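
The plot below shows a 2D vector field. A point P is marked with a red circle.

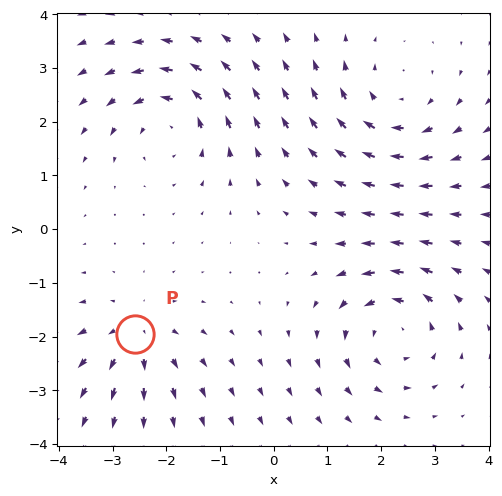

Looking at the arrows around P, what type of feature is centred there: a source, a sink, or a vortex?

source

At P (-2.6, -2.0) the arrows spread outward. Divergence about +4, curl ≈0 — positive divergence with near-zero curl is a source.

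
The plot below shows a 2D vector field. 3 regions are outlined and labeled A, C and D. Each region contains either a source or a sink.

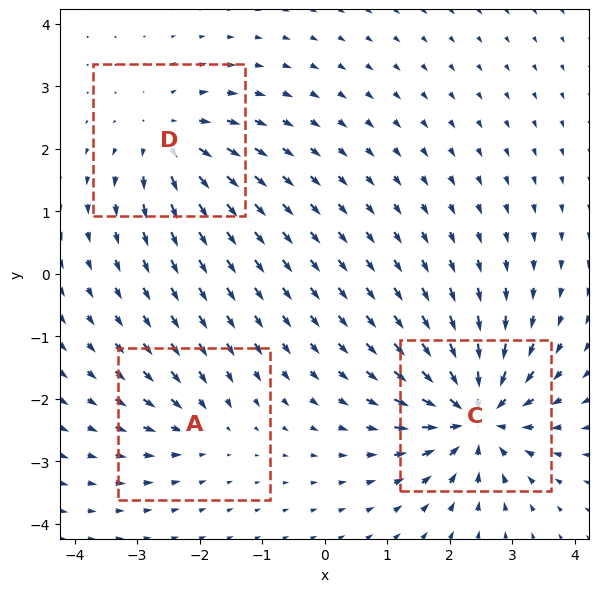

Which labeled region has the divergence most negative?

C

Divergence at each region's feature centre — A: about -2, C: about -6, D: about +4. Region C is most negative.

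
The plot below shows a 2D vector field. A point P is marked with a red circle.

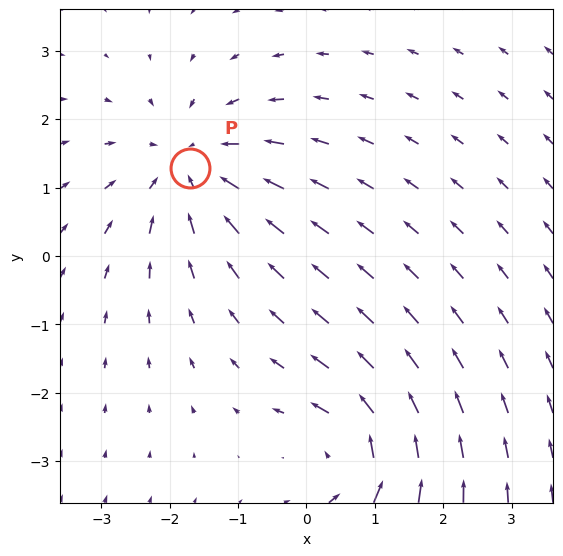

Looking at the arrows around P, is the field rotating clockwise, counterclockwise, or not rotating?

not rotating

Near P at (-1.7, 1.3) the arrows show no circulation. The curl there is ≈0.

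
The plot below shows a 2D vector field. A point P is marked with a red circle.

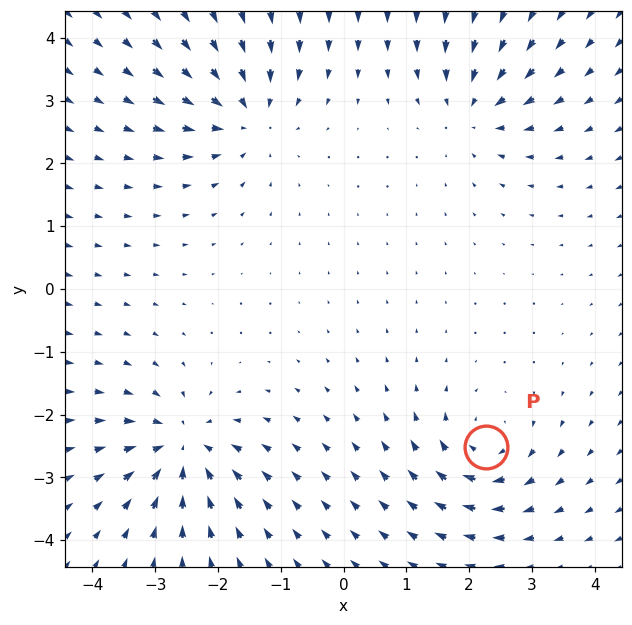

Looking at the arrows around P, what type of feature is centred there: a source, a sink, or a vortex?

At P (2.3, -2.5) the arrows circulate clockwise. Divergence ≈0, curl about -4 — near-zero divergence with nonzero curl is a vortex.

vortex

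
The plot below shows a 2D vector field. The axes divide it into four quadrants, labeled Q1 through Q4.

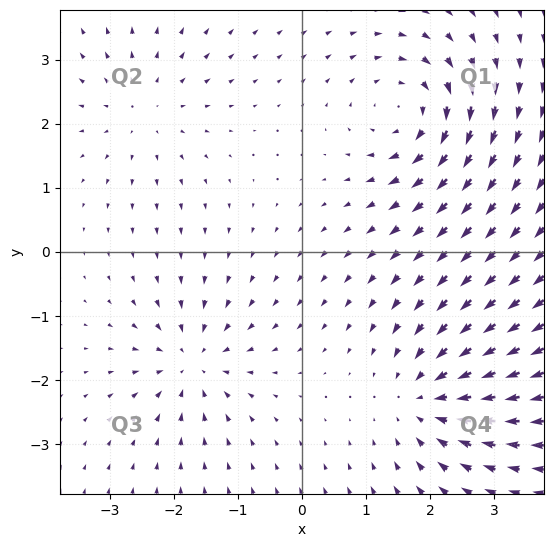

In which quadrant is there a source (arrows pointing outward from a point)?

The source sits at approximately (-2.5, 2.2), which lies in quadrant Q2. The divergence there is about +3, positive as expected for a source.

Q2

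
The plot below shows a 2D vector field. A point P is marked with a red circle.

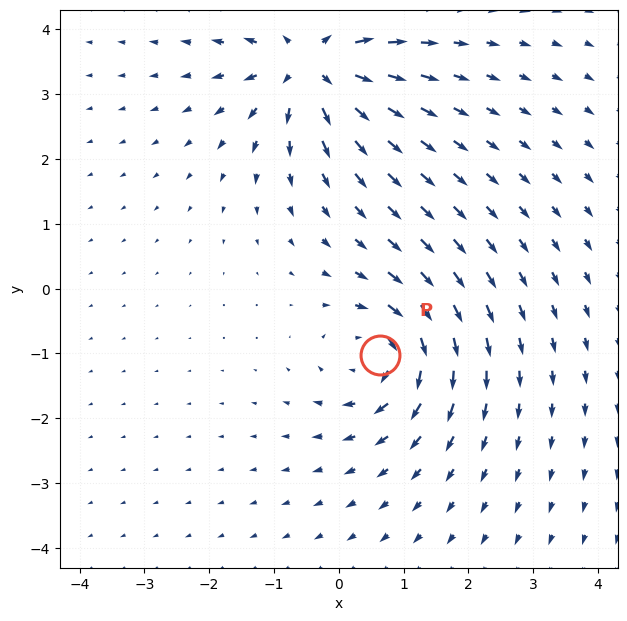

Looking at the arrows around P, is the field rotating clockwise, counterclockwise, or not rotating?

clockwise

Near P at (0.6, -1.0) the arrows circulate clockwise. The curl (z-component) there is about -5; negative curl means clockwise rotation.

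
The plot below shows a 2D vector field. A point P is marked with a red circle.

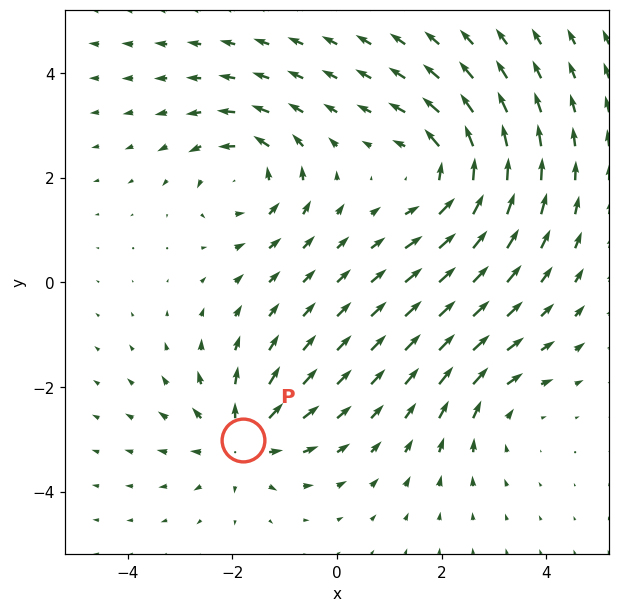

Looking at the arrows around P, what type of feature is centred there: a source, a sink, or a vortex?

At P (-1.8, -3.0) the arrows spread outward. Divergence about +4, curl ≈0 — positive divergence with near-zero curl is a source.

source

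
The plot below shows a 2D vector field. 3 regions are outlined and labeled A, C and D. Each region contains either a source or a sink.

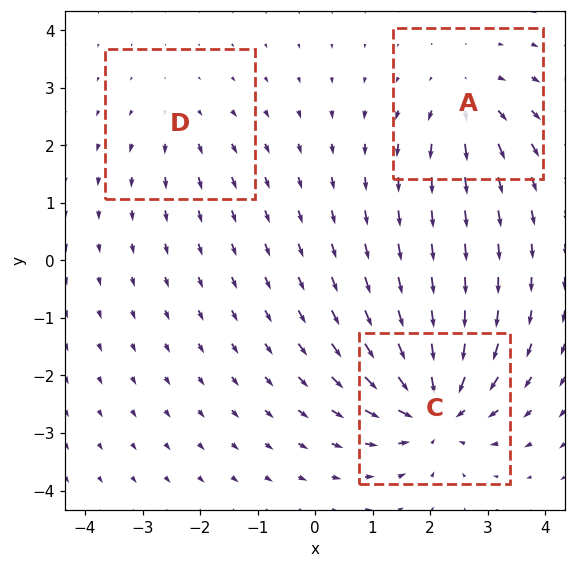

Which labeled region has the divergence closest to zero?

D

Divergence at each region's feature centre — A: about +3, C: about -6, D: about +2. Region D is closest to zero.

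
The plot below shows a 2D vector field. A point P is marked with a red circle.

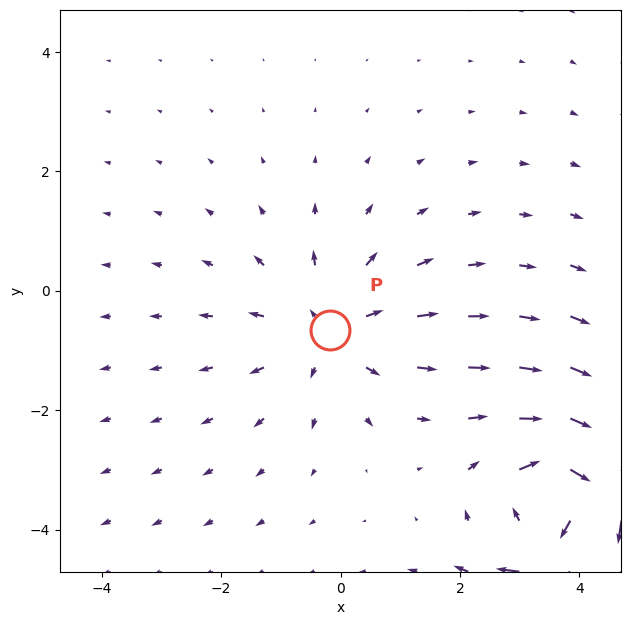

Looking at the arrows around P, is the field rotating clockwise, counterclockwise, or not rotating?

not rotating

Near P at (-0.2, -0.7) the arrows show no circulation. The curl there is ≈0.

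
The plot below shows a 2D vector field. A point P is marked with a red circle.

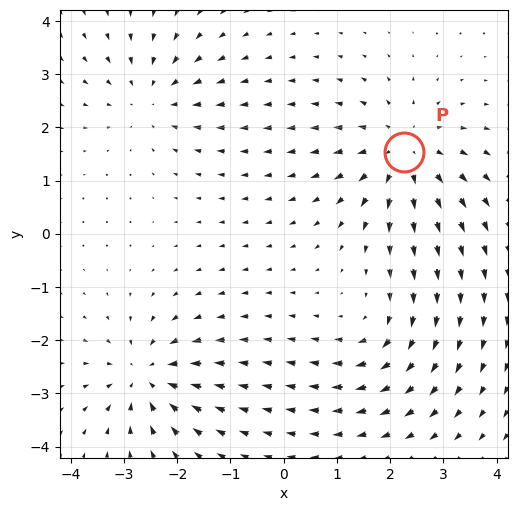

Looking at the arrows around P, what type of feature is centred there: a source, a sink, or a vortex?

At P (2.3, 1.5) the arrows spread outward. Divergence about +4, curl ≈0 — positive divergence with near-zero curl is a source.

source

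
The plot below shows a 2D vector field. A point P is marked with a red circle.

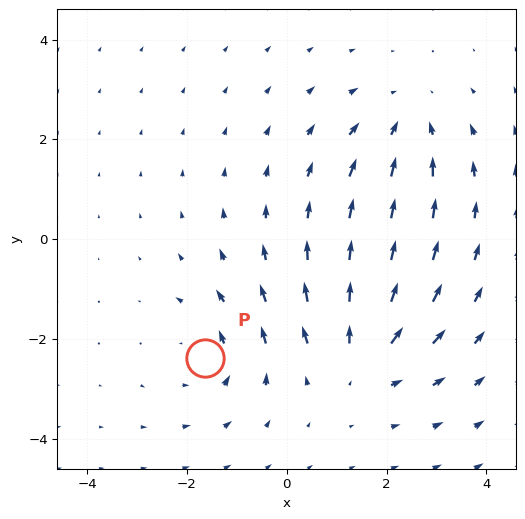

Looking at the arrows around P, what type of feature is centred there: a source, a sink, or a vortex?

vortex

At P (-1.6, -2.4) the arrows circulate counterclockwise. Divergence ≈0, curl about +4 — near-zero divergence with nonzero curl is a vortex.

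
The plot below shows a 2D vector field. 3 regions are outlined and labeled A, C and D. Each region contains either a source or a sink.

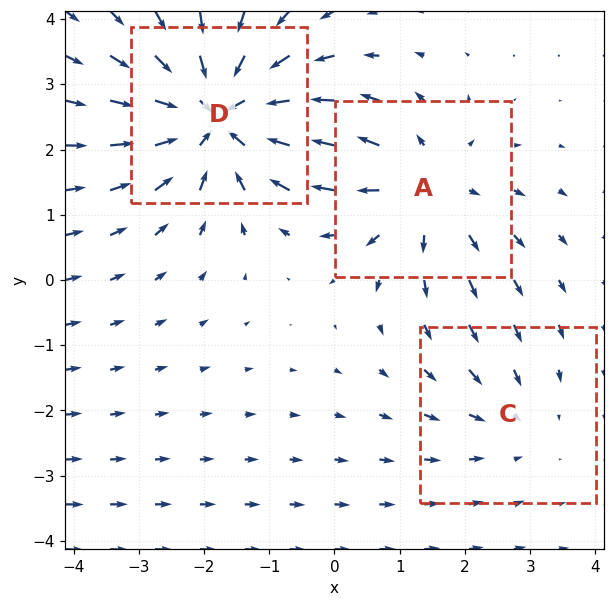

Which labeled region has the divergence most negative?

Divergence at each region's feature centre — A: about +3, C: about -2, D: about -5. Region D is most negative.

D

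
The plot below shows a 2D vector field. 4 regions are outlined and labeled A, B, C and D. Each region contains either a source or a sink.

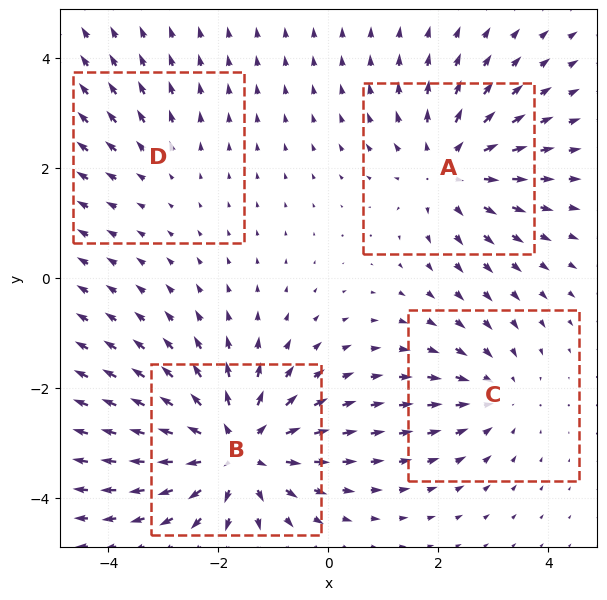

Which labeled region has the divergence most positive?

Divergence at each region's feature centre — A: about +4, B: about +6, C: about -3, D: about +2. Region B is most positive.

B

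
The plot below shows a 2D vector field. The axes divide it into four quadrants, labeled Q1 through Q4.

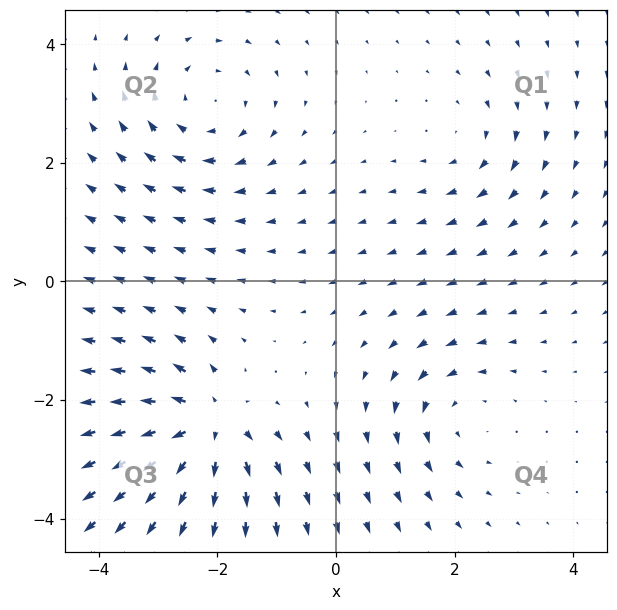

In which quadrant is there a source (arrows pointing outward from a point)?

Q3

The source sits at approximately (-2.2, -2.5), which lies in quadrant Q3. The divergence there is about +7, positive as expected for a source.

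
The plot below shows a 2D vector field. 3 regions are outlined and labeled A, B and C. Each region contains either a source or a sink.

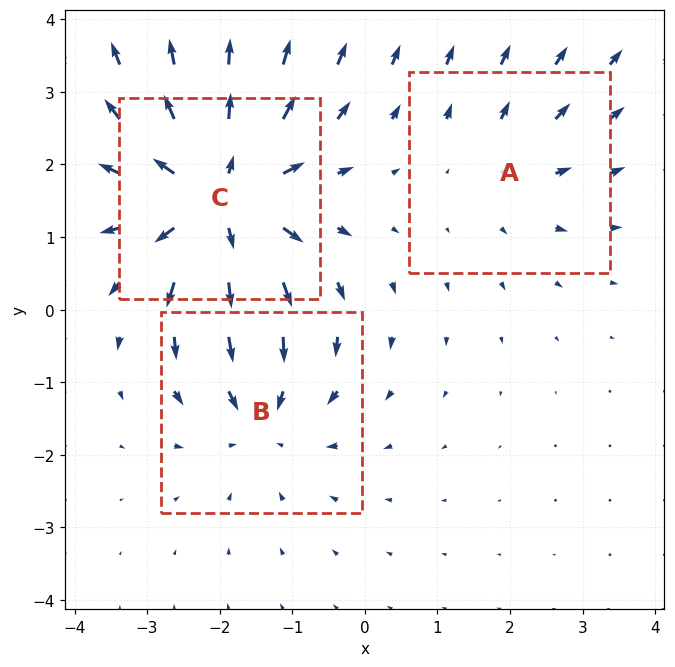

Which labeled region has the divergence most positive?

C

Divergence at each region's feature centre — A: about +2, B: about -3, C: about +5. Region C is most positive.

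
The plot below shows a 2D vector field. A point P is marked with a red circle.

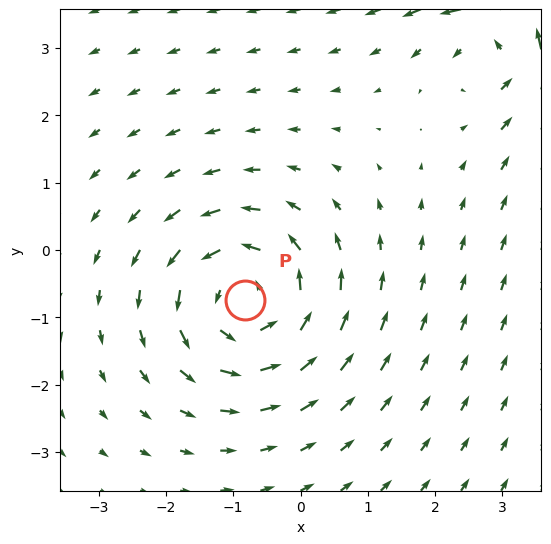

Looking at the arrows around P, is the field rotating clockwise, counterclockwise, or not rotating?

Near P at (-0.8, -0.7) the arrows circulate counterclockwise. The curl (z-component) there is about +4; positive curl means counterclockwise rotation.

counterclockwise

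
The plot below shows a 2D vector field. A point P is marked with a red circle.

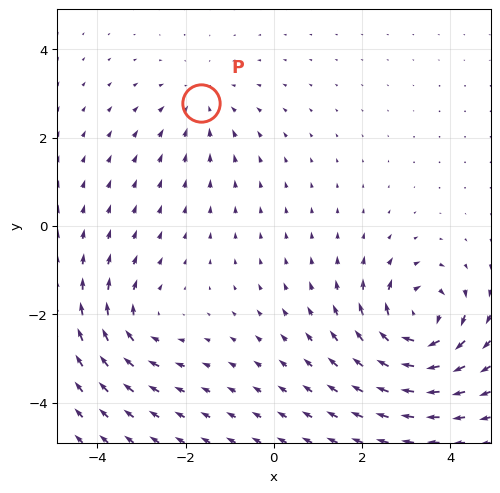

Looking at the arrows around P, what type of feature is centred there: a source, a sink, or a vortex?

sink

At P (-1.6, 2.8) the arrows converge inward. Divergence about -2, curl ≈0 — negative divergence with near-zero curl is a sink.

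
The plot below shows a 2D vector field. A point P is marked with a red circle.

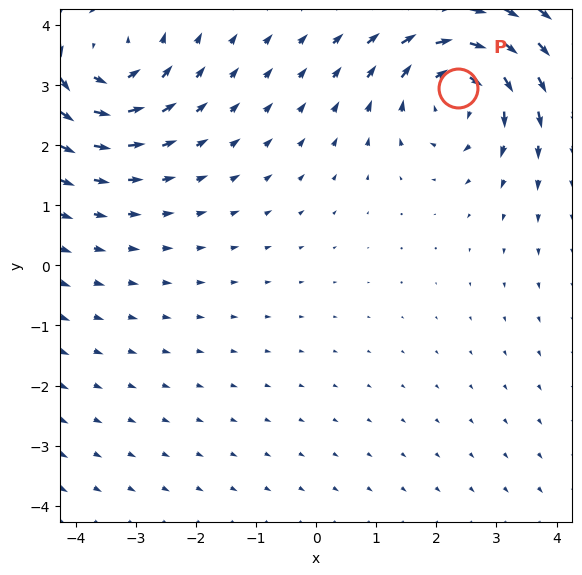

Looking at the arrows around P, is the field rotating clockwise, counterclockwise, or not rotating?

clockwise

Near P at (2.4, 2.9) the arrows circulate clockwise. The curl (z-component) there is about -4; negative curl means clockwise rotation.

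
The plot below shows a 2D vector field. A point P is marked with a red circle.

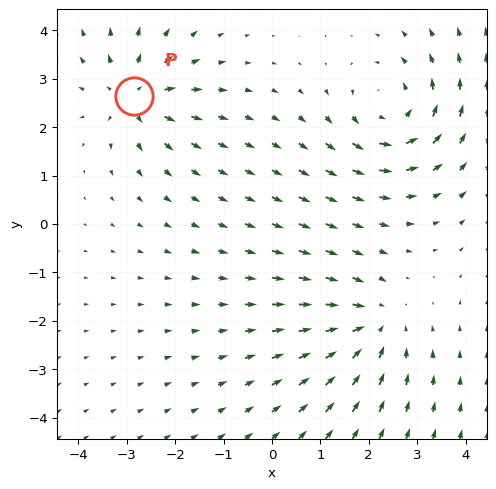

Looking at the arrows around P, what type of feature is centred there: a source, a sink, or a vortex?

At P (-2.8, 2.6) the arrows spread outward. Divergence about +4, curl ≈0 — positive divergence with near-zero curl is a source.

source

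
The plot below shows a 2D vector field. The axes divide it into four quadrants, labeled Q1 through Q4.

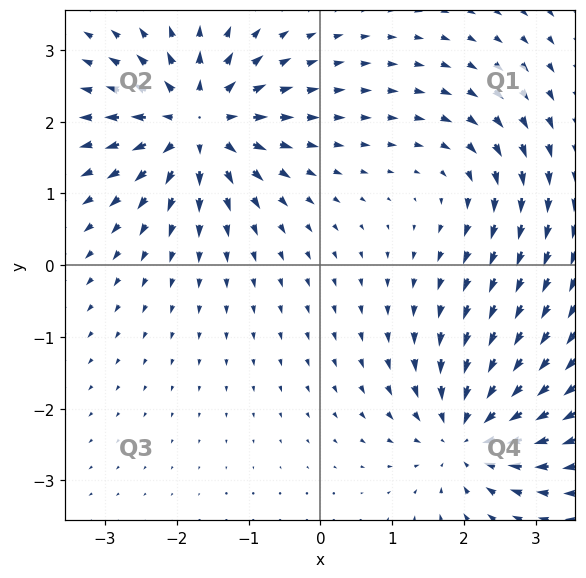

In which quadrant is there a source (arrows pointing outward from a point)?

The source sits at approximately (-1.7, 2.0), which lies in quadrant Q2. The divergence there is about +7, positive as expected for a source.

Q2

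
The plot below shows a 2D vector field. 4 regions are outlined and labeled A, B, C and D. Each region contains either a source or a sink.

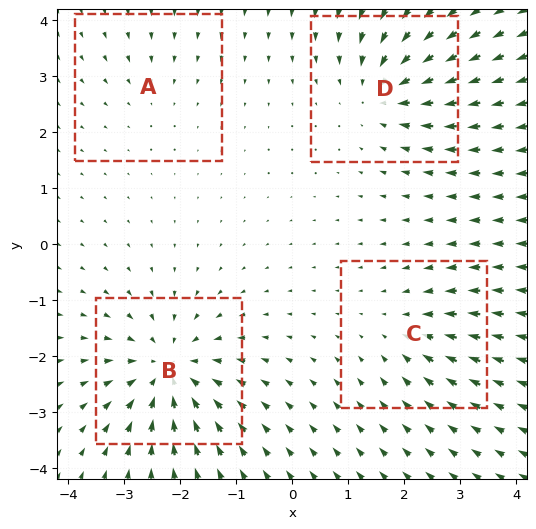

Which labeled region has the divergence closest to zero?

A

Divergence at each region's feature centre — A: about -2, B: about -7, C: about -3, D: about -5. Region A is closest to zero.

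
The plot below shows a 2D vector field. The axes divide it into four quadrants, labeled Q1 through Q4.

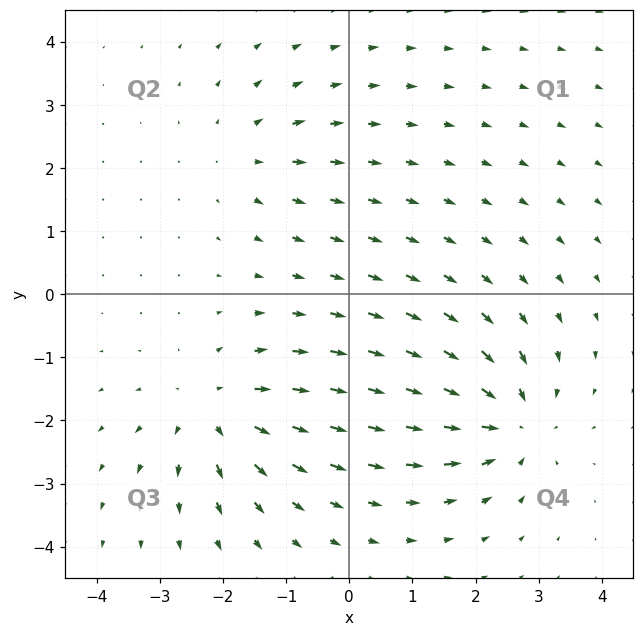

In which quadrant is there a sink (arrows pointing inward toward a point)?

The sink sits at approximately (2.6, -2.0), which lies in quadrant Q4. The divergence there is about -5, negative as expected for a sink.

Q4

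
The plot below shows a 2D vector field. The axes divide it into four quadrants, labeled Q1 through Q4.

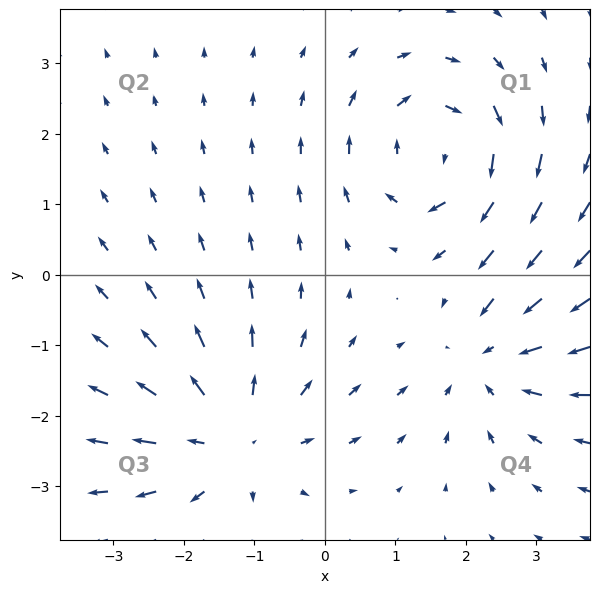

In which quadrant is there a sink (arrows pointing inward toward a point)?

Q4

The sink sits at approximately (2.3, -1.2), which lies in quadrant Q4. The divergence there is about -3, negative as expected for a sink.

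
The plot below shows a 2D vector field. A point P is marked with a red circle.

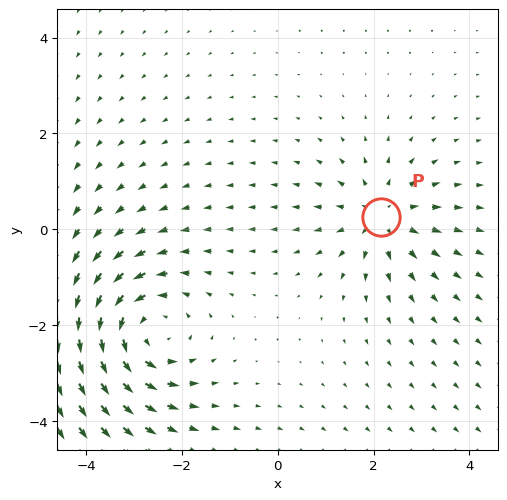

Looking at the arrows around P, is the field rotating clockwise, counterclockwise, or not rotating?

not rotating

Near P at (2.2, 0.3) the arrows show no circulation. The curl there is ≈0.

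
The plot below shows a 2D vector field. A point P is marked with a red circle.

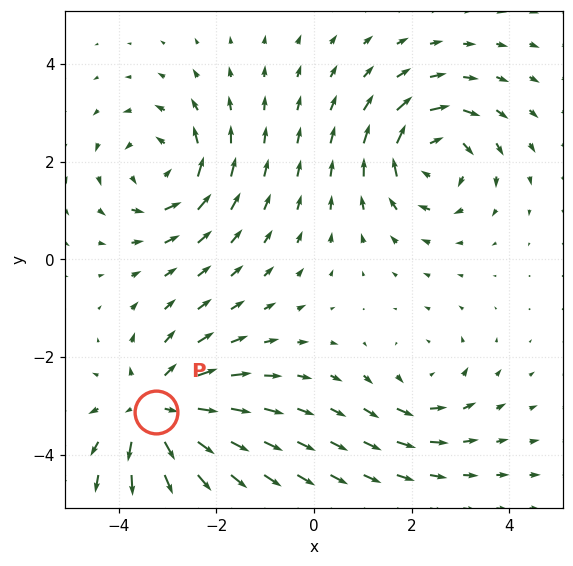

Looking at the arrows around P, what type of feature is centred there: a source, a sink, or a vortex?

At P (-3.2, -3.1) the arrows spread outward. Divergence about +4, curl ≈0 — positive divergence with near-zero curl is a source.

source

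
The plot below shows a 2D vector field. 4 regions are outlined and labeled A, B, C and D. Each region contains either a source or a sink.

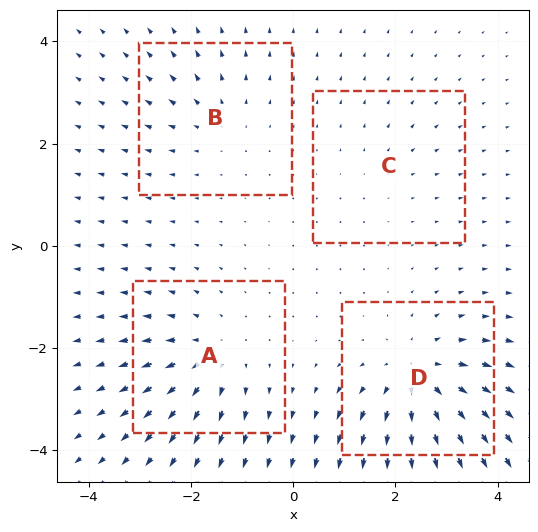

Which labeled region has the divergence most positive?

D

Divergence at each region's feature centre — A: about +5, B: about +3, C: about +2, D: about +6. Region D is most positive.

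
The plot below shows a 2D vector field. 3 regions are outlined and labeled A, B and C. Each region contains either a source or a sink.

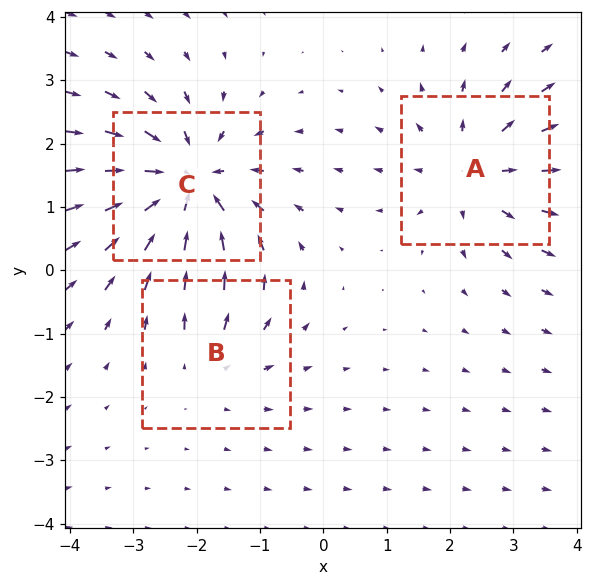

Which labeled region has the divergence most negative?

Divergence at each region's feature centre — A: about +3, B: about +2, C: about -5. Region C is most negative.

C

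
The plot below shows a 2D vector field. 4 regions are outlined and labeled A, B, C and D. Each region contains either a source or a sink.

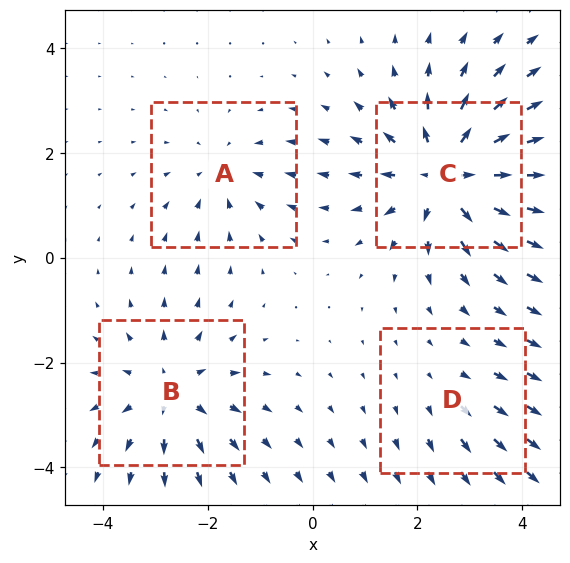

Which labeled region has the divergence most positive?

C

Divergence at each region's feature centre — A: about -3, B: about +5, C: about +7, D: about +2. Region C is most positive.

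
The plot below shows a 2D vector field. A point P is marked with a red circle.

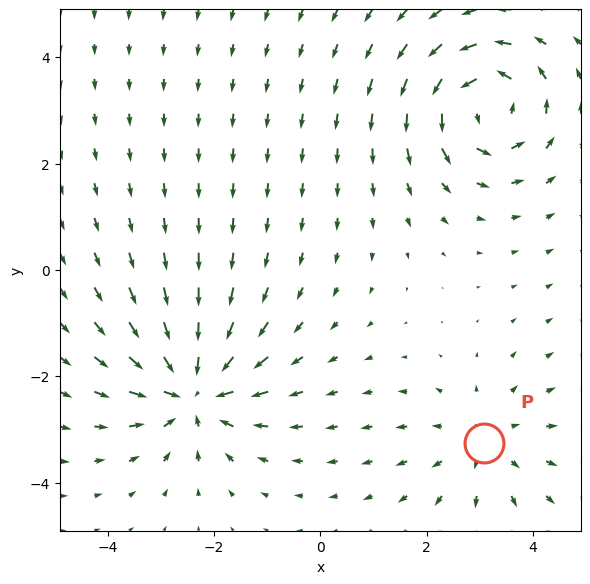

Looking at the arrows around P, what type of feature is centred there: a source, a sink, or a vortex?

At P (3.1, -3.3) the arrows spread outward. Divergence about +3, curl ≈0 — positive divergence with near-zero curl is a source.

source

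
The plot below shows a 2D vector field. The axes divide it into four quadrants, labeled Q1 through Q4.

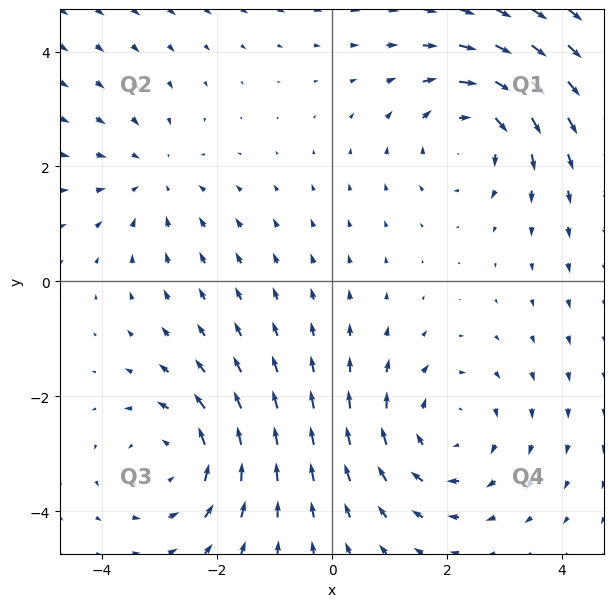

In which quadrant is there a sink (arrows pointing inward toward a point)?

The sink sits at approximately (-3.1, 1.8), which lies in quadrant Q2. The divergence there is about -3, negative as expected for a sink.

Q2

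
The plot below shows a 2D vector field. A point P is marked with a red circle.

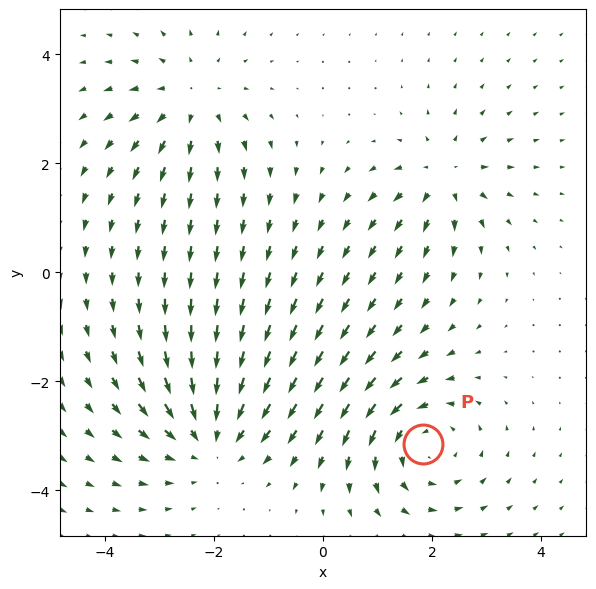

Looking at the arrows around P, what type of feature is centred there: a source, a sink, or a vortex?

vortex

At P (1.8, -3.1) the arrows circulate counterclockwise. Divergence ≈0, curl about +4 — near-zero divergence with nonzero curl is a vortex.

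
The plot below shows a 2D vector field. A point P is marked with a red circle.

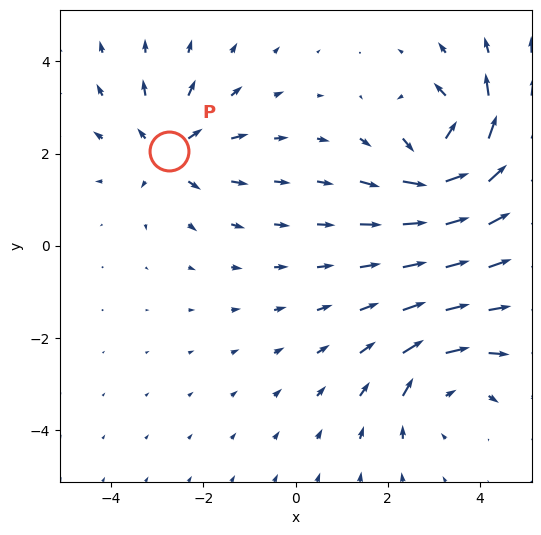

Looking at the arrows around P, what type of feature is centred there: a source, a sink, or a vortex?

At P (-2.7, 2.1) the arrows spread outward. Divergence about +4, curl ≈0 — positive divergence with near-zero curl is a source.

source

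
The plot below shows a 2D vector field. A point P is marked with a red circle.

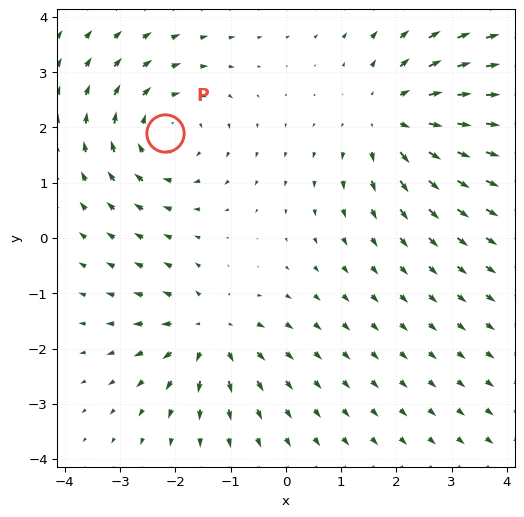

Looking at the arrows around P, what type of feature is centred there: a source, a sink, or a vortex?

At P (-2.2, 1.9) the arrows circulate clockwise. Divergence ≈0, curl about -4 — near-zero divergence with nonzero curl is a vortex.

vortex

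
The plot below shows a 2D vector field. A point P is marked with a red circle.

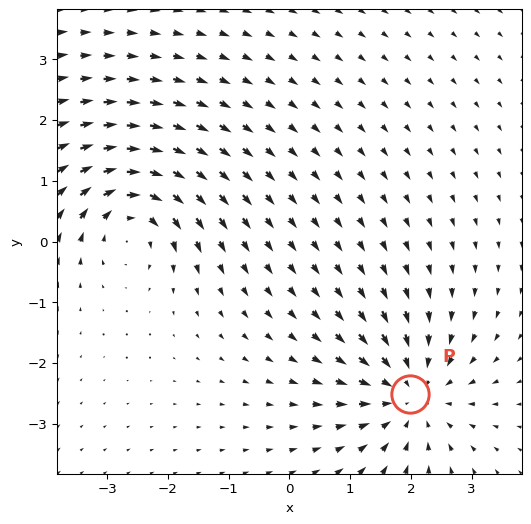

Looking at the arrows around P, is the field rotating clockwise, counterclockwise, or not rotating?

not rotating

Near P at (2.0, -2.5) the arrows show no circulation. The curl there is ≈0.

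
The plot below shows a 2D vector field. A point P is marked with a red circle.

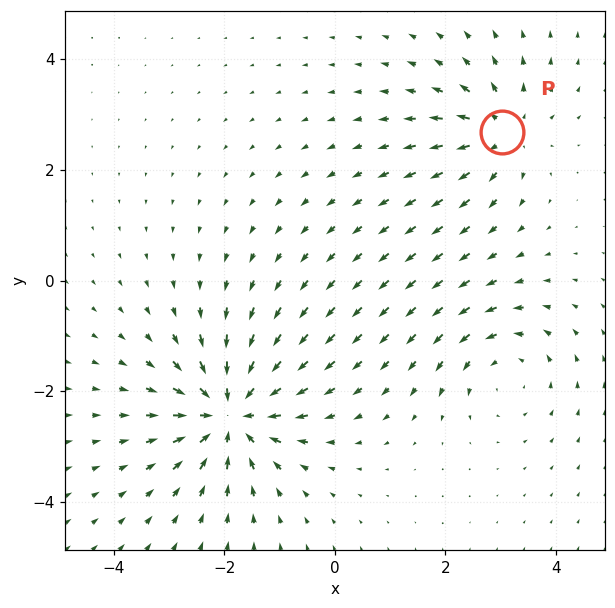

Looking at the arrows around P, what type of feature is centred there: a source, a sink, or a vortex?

At P (3.0, 2.7) the arrows spread outward. Divergence about +3, curl ≈0 — positive divergence with near-zero curl is a source.

source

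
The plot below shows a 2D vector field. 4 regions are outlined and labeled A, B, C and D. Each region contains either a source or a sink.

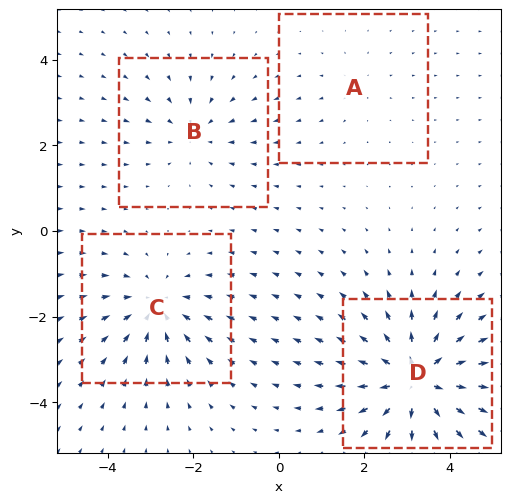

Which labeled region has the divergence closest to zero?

A

Divergence at each region's feature centre — A: about +2, B: about -3, C: about -4, D: about +7. Region A is closest to zero.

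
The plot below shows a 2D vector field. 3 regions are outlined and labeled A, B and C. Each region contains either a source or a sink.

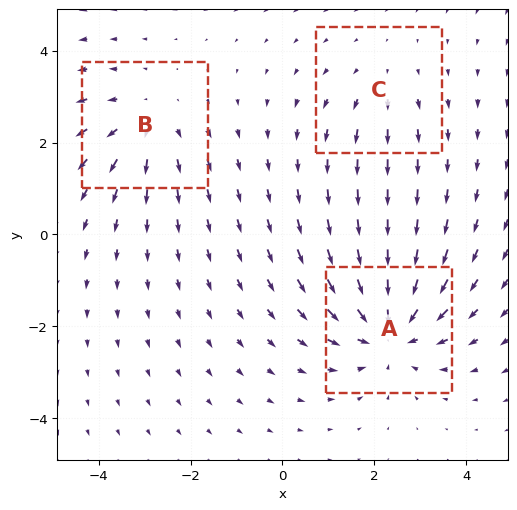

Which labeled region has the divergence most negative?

Divergence at each region's feature centre — A: about -5, B: about +3, C: about +2. Region A is most negative.

A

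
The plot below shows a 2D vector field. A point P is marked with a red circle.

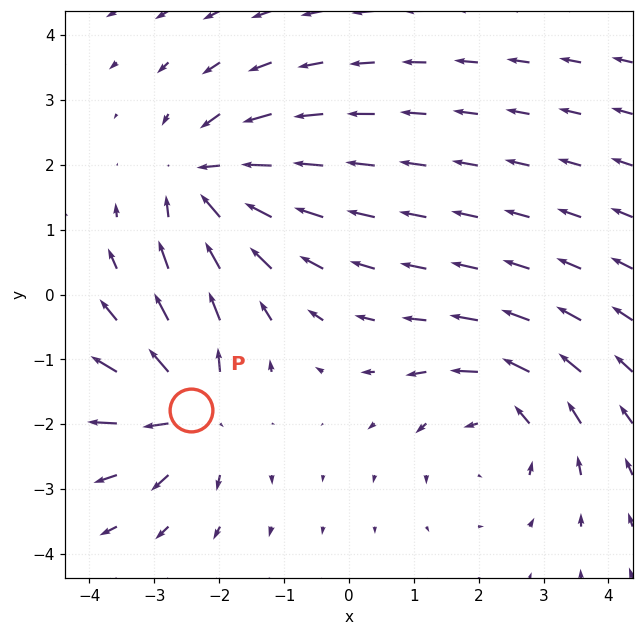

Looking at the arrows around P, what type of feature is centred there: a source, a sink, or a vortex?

source

At P (-2.4, -1.8) the arrows spread outward. Divergence about +5, curl ≈0 — positive divergence with near-zero curl is a source.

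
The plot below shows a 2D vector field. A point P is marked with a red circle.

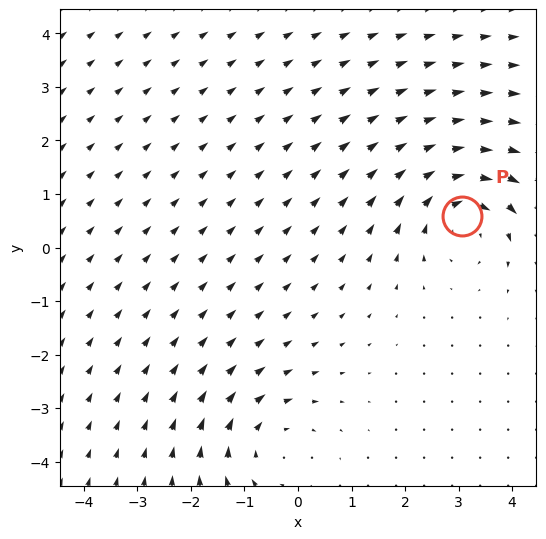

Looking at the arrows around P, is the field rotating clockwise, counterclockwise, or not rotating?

clockwise

Near P at (3.1, 0.6) the arrows circulate clockwise. The curl (z-component) there is about -4; negative curl means clockwise rotation.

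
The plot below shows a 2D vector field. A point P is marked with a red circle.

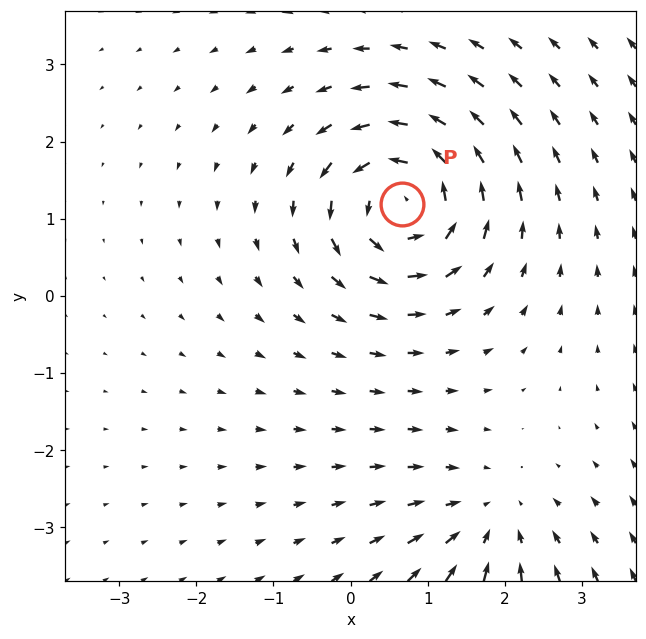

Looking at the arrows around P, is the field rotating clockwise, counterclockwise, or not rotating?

counterclockwise

Near P at (0.7, 1.2) the arrows circulate counterclockwise. The curl (z-component) there is about +7; positive curl means counterclockwise rotation.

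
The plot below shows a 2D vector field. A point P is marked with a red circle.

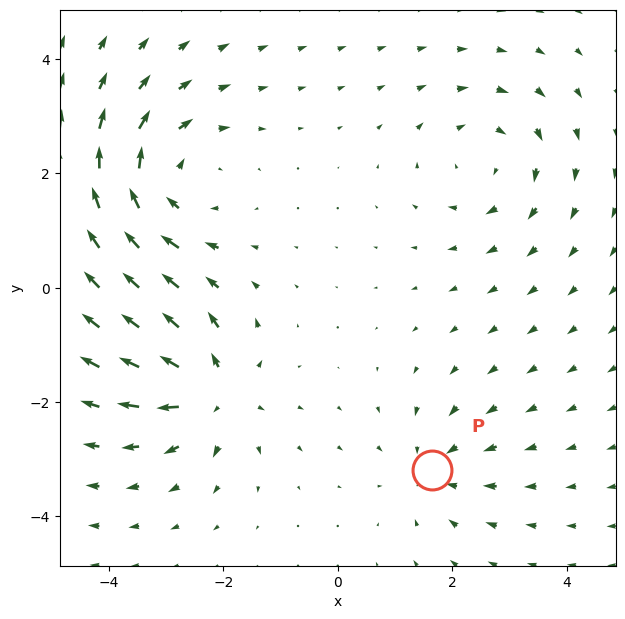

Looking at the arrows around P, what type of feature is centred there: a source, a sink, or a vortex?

sink

At P (1.7, -3.2) the arrows converge inward. Divergence about -3, curl ≈0 — negative divergence with near-zero curl is a sink.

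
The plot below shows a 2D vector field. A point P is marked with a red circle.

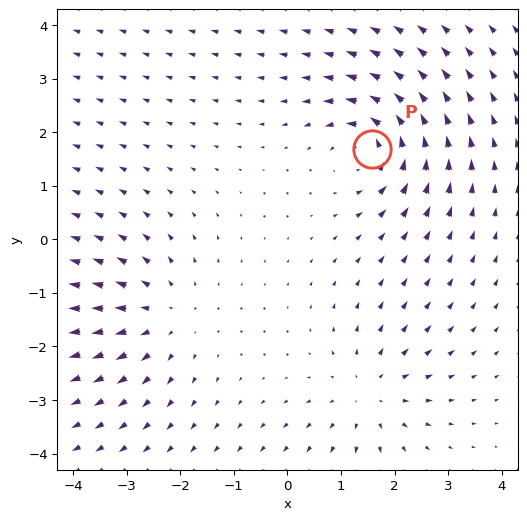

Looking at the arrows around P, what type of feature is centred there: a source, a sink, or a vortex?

vortex

At P (1.6, 1.7) the arrows circulate counterclockwise. Divergence ≈0, curl about +6 — near-zero divergence with nonzero curl is a vortex.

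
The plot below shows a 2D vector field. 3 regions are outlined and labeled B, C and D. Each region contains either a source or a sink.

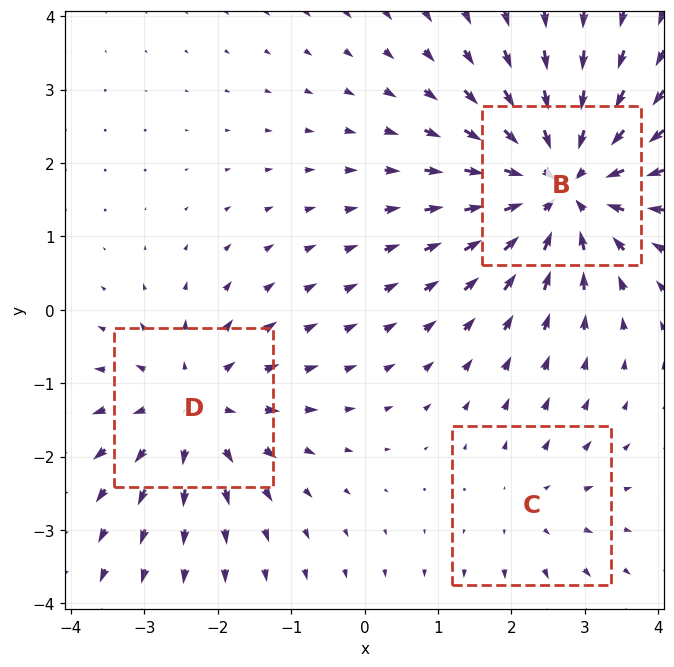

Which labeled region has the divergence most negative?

Divergence at each region's feature centre — B: about -5, C: about +2, D: about +3. Region B is most negative.

B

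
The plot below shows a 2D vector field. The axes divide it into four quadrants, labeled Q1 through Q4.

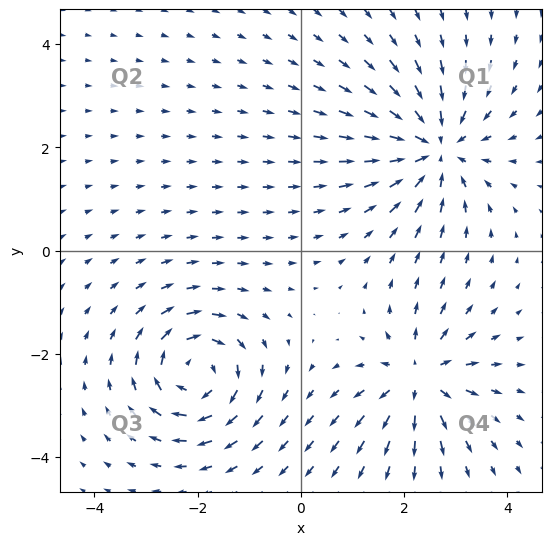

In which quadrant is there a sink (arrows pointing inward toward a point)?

The sink sits at approximately (2.6, 2.0), which lies in quadrant Q1. The divergence there is about -5, negative as expected for a sink.

Q1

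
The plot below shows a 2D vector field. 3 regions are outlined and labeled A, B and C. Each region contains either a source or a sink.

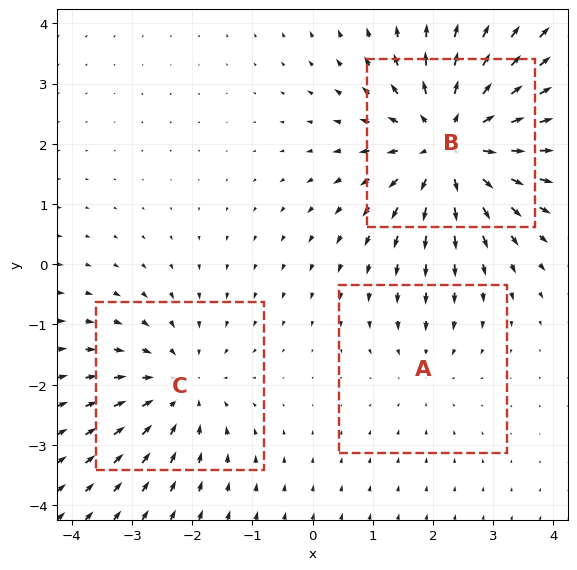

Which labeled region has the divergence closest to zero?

A

Divergence at each region's feature centre — A: about -2, B: about +4, C: about -3. Region A is closest to zero.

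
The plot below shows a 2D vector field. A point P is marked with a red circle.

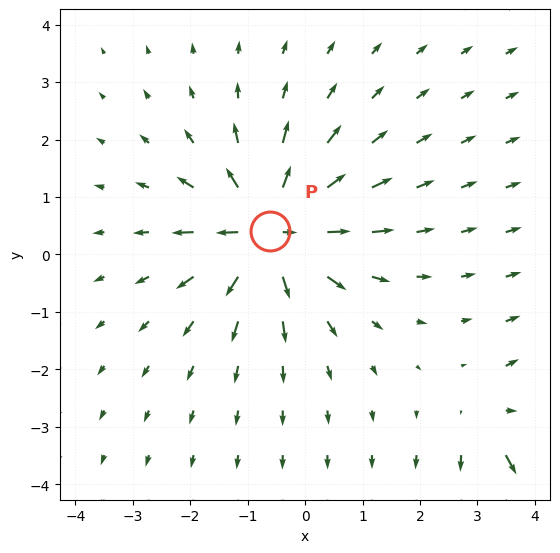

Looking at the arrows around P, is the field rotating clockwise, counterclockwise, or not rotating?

Near P at (-0.6, 0.4) the arrows show no circulation. The curl there is ≈0.

not rotating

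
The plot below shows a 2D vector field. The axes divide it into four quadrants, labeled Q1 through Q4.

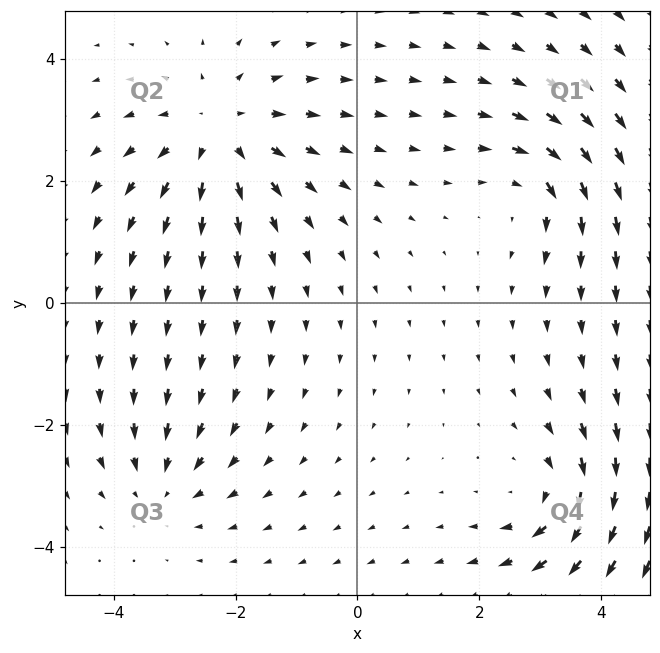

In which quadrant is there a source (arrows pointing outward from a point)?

Q2

The source sits at approximately (-2.3, 2.8), which lies in quadrant Q2. The divergence there is about +4, positive as expected for a source.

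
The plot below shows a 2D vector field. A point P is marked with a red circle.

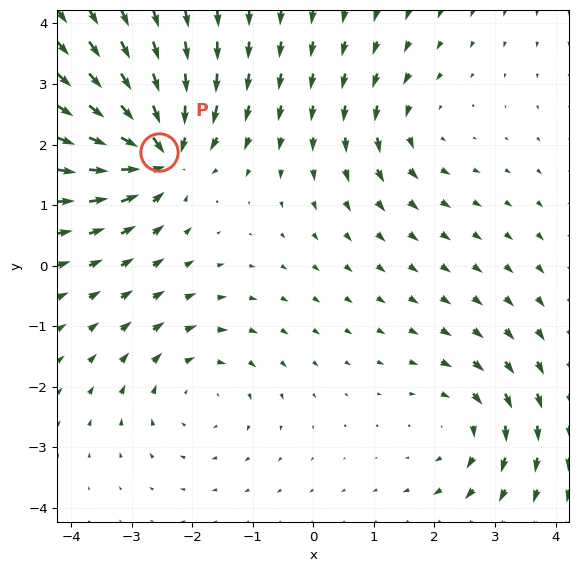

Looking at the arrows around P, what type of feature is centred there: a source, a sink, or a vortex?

At P (-2.5, 1.9) the arrows converge inward. Divergence about -7, curl ≈0 — negative divergence with near-zero curl is a sink.

sink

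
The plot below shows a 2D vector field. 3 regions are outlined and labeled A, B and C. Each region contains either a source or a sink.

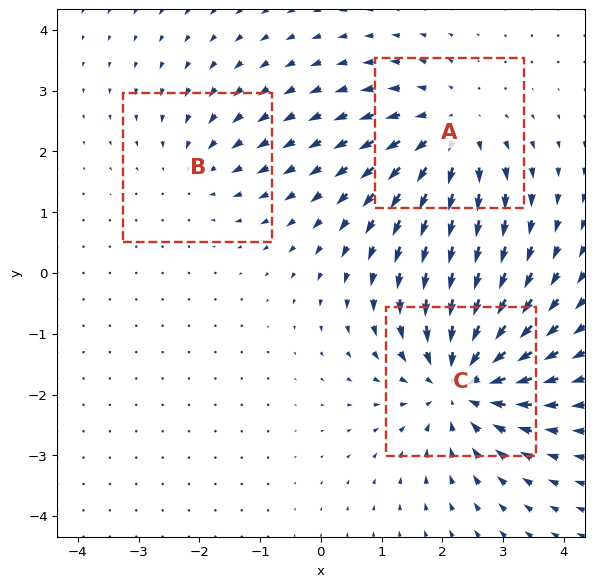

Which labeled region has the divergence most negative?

Divergence at each region's feature centre — A: about +3, B: about -2, C: about -4. Region C is most negative.

C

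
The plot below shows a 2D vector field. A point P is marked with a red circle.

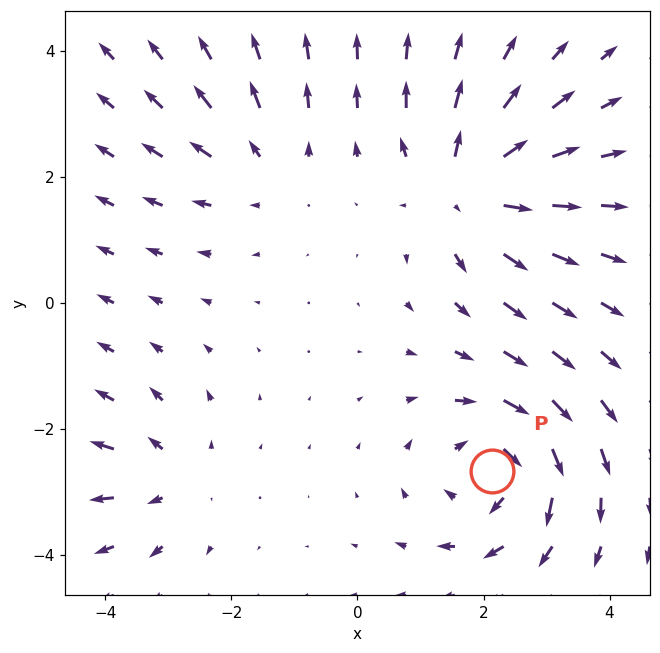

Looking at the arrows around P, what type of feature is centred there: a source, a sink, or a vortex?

At P (2.1, -2.7) the arrows circulate clockwise. Divergence ≈0, curl about -5 — near-zero divergence with nonzero curl is a vortex.

vortex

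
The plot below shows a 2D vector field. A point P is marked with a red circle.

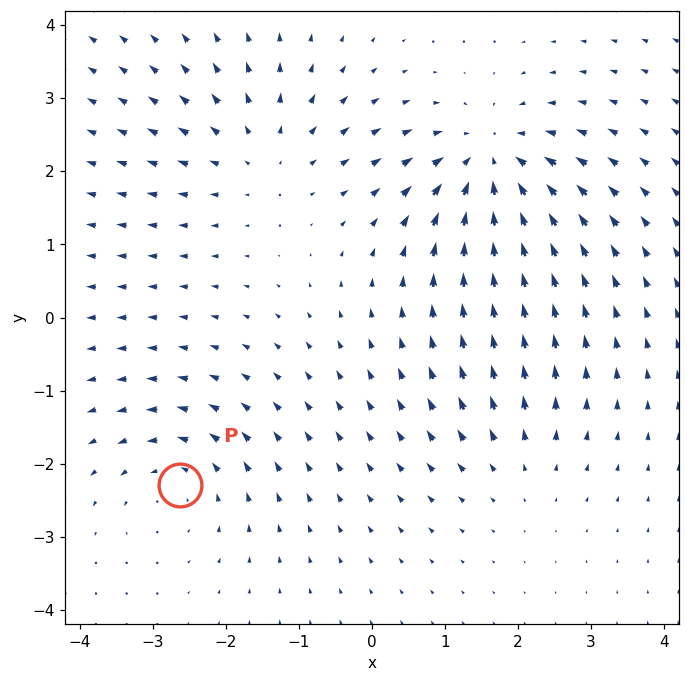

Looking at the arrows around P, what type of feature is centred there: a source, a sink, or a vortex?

vortex

At P (-2.6, -2.3) the arrows circulate counterclockwise. Divergence ≈0, curl about +4 — near-zero divergence with nonzero curl is a vortex.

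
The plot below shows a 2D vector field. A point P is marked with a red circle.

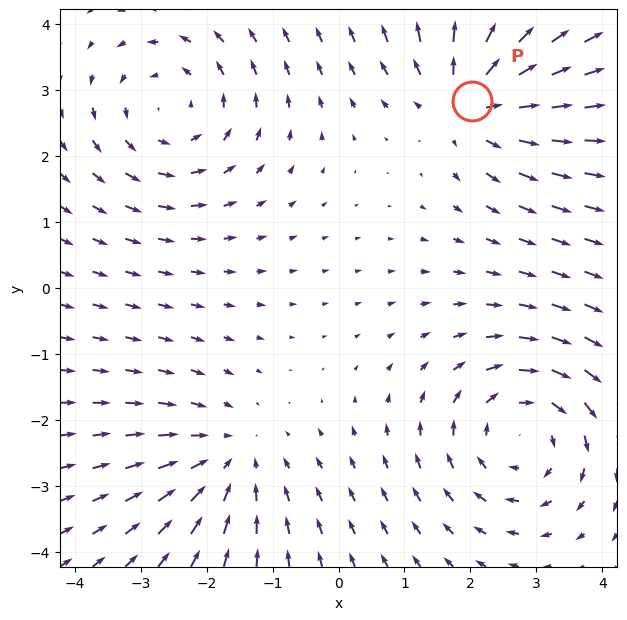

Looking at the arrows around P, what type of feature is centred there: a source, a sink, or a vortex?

At P (2.0, 2.8) the arrows spread outward. Divergence about +5, curl ≈0 — positive divergence with near-zero curl is a source.

source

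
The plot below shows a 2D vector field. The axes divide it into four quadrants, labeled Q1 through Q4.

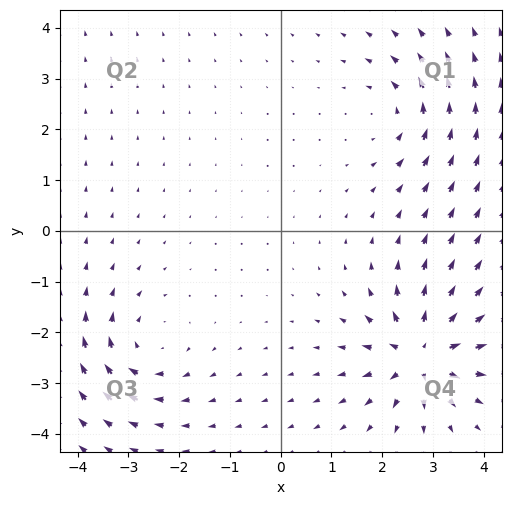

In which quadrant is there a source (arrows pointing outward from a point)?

The source sits at approximately (2.8, -2.4), which lies in quadrant Q4. The divergence there is about +7, positive as expected for a source.

Q4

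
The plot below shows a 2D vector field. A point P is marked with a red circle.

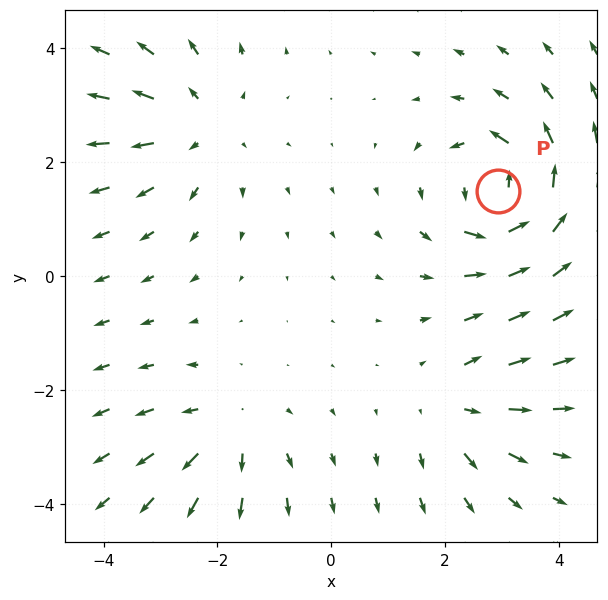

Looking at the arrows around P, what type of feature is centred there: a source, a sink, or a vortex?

At P (2.9, 1.5) the arrows circulate counterclockwise. Divergence ≈0, curl about +7 — near-zero divergence with nonzero curl is a vortex.

vortex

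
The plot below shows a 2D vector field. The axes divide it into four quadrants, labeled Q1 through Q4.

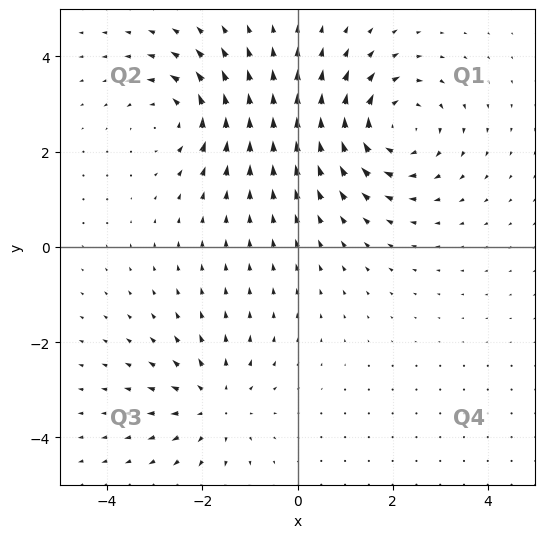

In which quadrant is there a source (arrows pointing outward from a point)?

Q3

The source sits at approximately (-1.7, -3.3), which lies in quadrant Q3. The divergence there is about +3, positive as expected for a source.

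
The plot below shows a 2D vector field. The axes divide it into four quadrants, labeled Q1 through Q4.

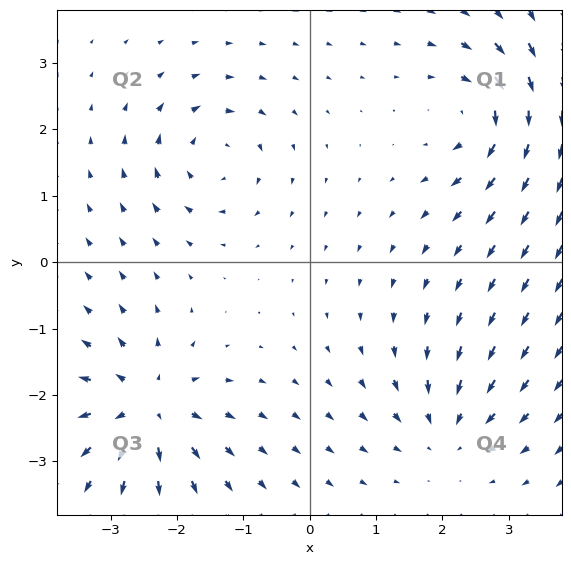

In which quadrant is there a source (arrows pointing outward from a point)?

The source sits at approximately (-2.4, -2.2), which lies in quadrant Q3. The divergence there is about +6, positive as expected for a source.

Q3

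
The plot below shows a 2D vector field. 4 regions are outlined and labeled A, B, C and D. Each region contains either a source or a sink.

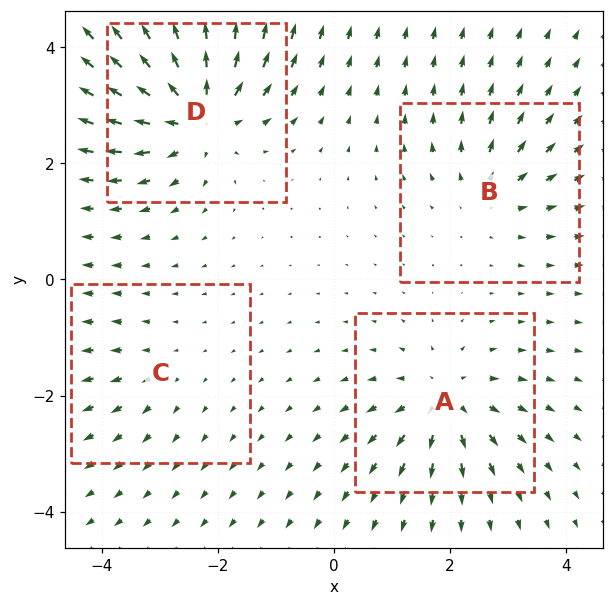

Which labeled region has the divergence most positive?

Divergence at each region's feature centre — A: about +5, B: about +4, C: about +2, D: about +8. Region D is most positive.

D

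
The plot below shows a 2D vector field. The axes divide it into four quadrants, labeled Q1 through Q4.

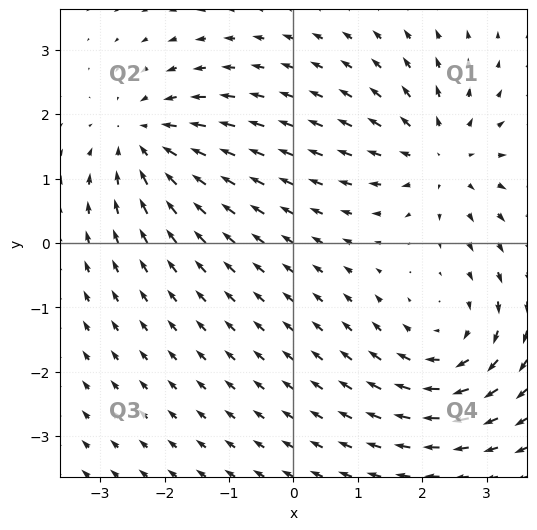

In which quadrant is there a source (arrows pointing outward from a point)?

The source sits at approximately (2.3, 1.3), which lies in quadrant Q1. The divergence there is about +3, positive as expected for a source.

Q1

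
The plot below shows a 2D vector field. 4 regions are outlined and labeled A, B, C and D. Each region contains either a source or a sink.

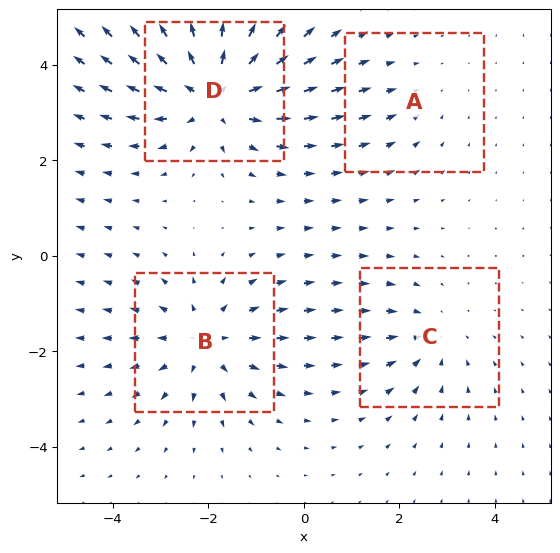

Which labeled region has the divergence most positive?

D

Divergence at each region's feature centre — A: about -2, B: about +4, C: about -3, D: about +6. Region D is most positive.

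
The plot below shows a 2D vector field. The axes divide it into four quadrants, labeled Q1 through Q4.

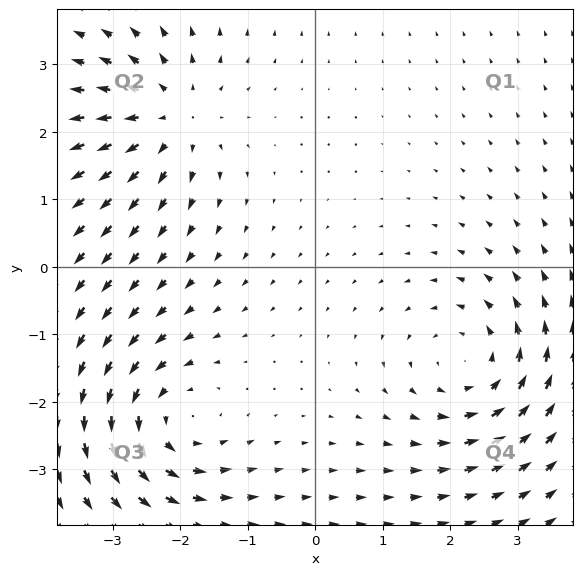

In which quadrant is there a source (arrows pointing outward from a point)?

The source sits at approximately (-2.1, 2.2), which lies in quadrant Q2. The divergence there is about +4, positive as expected for a source.

Q2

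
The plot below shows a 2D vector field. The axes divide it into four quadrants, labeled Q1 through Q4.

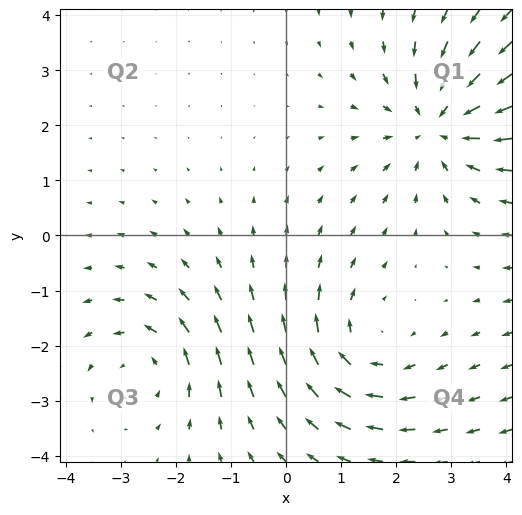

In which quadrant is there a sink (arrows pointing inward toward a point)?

The sink sits at approximately (2.8, 2.0), which lies in quadrant Q1. The divergence there is about -4, negative as expected for a sink.

Q1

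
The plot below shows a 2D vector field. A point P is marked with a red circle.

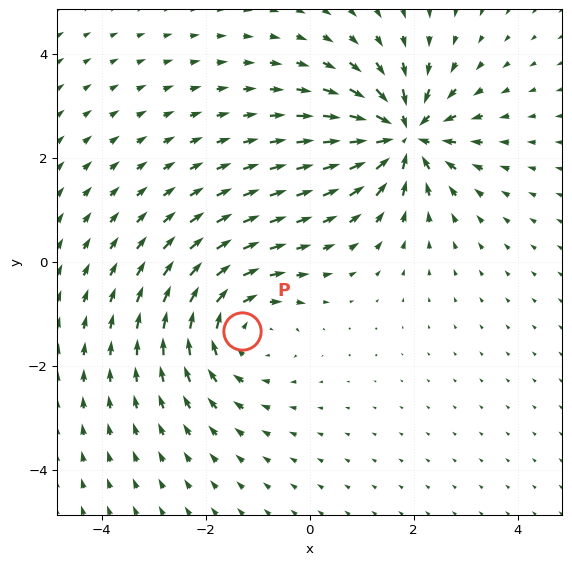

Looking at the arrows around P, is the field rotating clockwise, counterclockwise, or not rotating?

Near P at (-1.3, -1.3) the arrows circulate clockwise. The curl (z-component) there is about -4; negative curl means clockwise rotation.

clockwise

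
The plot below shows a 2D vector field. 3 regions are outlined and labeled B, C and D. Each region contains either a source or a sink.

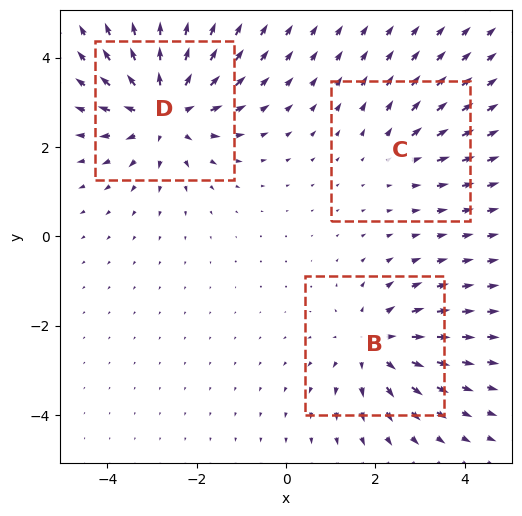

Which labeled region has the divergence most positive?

Divergence at each region's feature centre — B: about +3, C: about +2, D: about +5. Region D is most positive.

D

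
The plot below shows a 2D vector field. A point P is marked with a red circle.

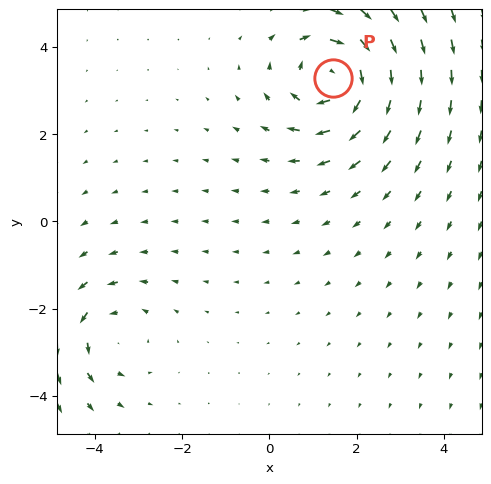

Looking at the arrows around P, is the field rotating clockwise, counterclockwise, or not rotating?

Near P at (1.5, 3.3) the arrows circulate clockwise. The curl (z-component) there is about -5; negative curl means clockwise rotation.

clockwise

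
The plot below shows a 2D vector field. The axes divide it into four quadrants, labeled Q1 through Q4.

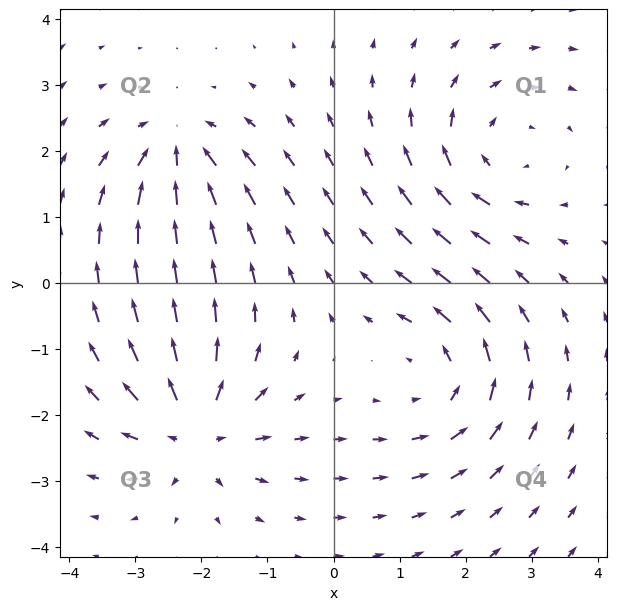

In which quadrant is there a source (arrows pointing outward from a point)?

Q3

The source sits at approximately (-2.1, -2.2), which lies in quadrant Q3. The divergence there is about +6, positive as expected for a source.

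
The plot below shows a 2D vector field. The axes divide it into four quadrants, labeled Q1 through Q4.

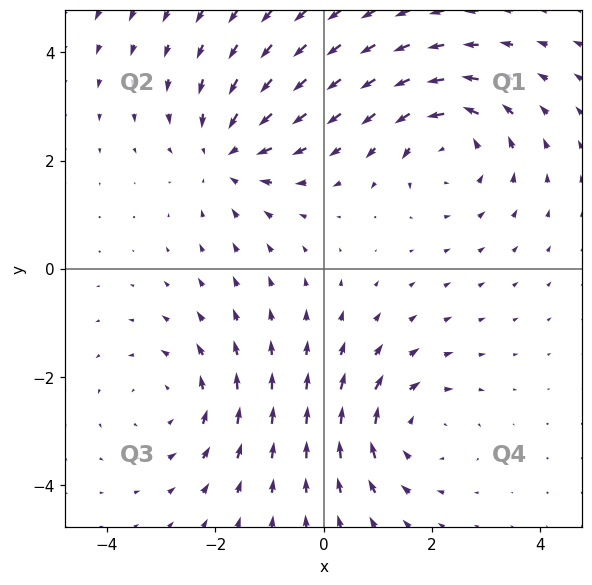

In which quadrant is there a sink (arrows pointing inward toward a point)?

The sink sits at approximately (-1.8, 2.1), which lies in quadrant Q2. The divergence there is about -4, negative as expected for a sink.

Q2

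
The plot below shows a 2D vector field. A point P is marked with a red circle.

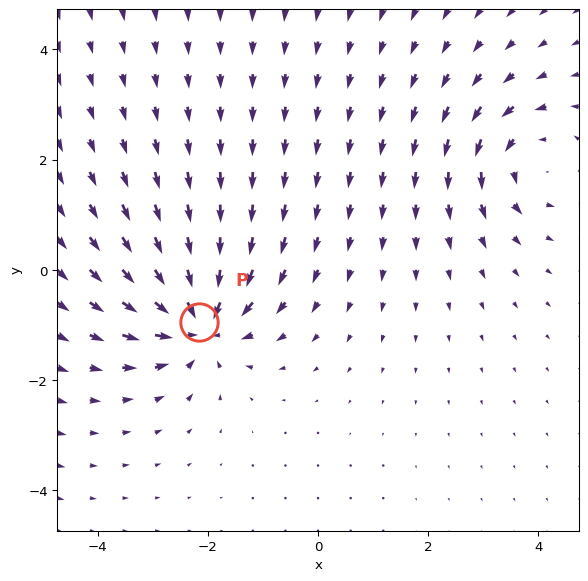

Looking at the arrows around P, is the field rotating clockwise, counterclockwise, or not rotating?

Near P at (-2.2, -0.9) the arrows show no circulation. The curl there is ≈0.

not rotating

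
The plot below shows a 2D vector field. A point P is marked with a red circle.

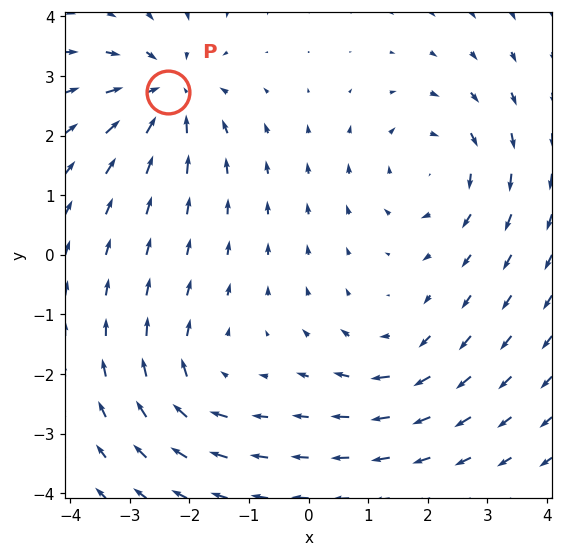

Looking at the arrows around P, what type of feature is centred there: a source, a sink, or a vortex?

sink

At P (-2.4, 2.7) the arrows converge inward. Divergence about -4, curl ≈0 — negative divergence with near-zero curl is a sink.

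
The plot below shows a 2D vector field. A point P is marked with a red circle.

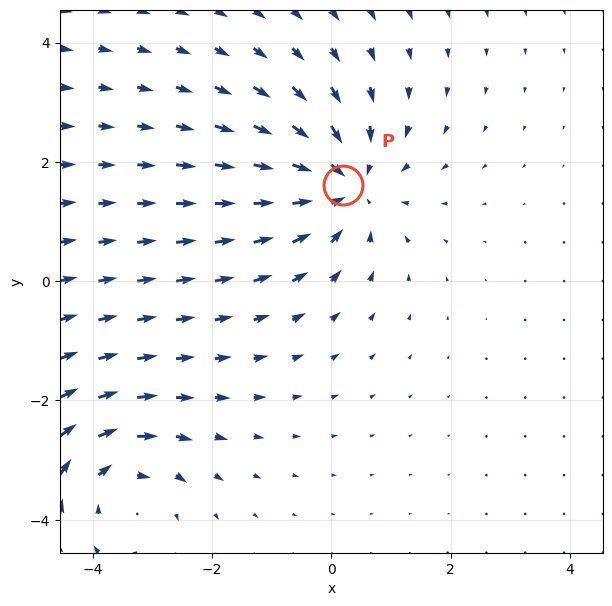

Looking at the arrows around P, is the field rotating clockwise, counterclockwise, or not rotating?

Near P at (0.2, 1.6) the arrows show no circulation. The curl there is ≈0.

not rotating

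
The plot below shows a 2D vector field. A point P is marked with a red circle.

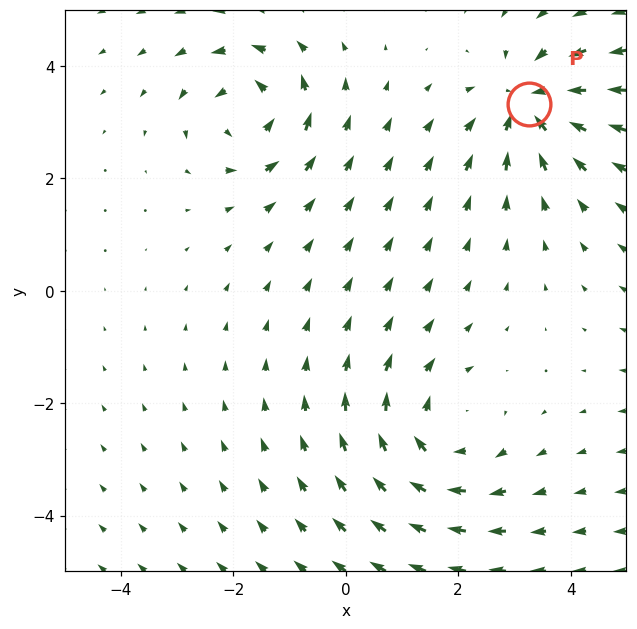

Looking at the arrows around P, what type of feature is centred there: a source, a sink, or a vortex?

sink

At P (3.3, 3.3) the arrows converge inward. Divergence about -4, curl ≈0 — negative divergence with near-zero curl is a sink.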